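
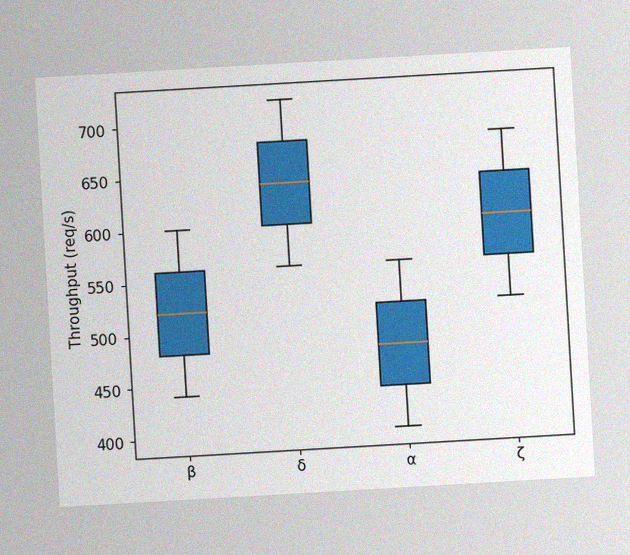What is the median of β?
520req/s

The chart is tilted about 3° counter-clockwise, with some photo noise. The median line in the β box sits at 520req/s.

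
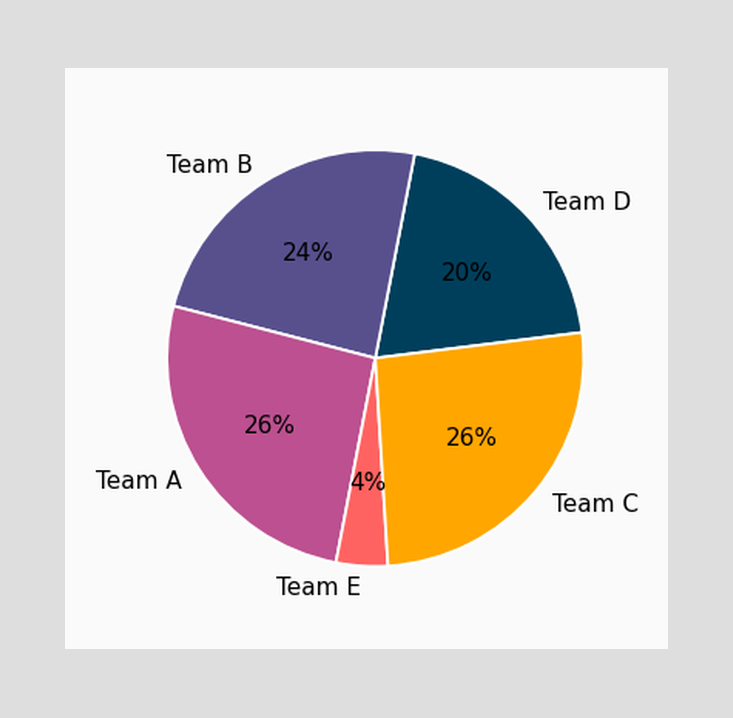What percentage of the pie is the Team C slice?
26%

The Team C slice takes up 26% of the pie.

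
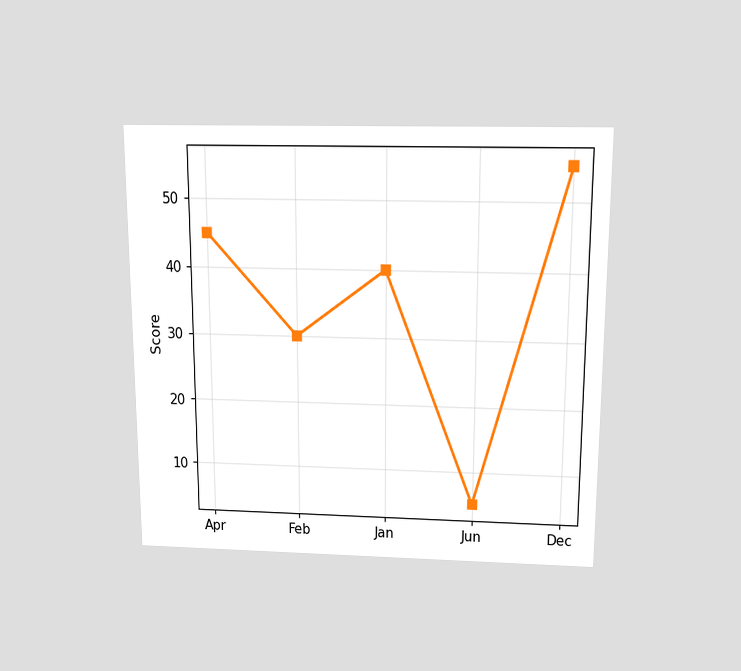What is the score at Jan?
The chart is viewed slightly from above. At Jan, the line is at 40.

40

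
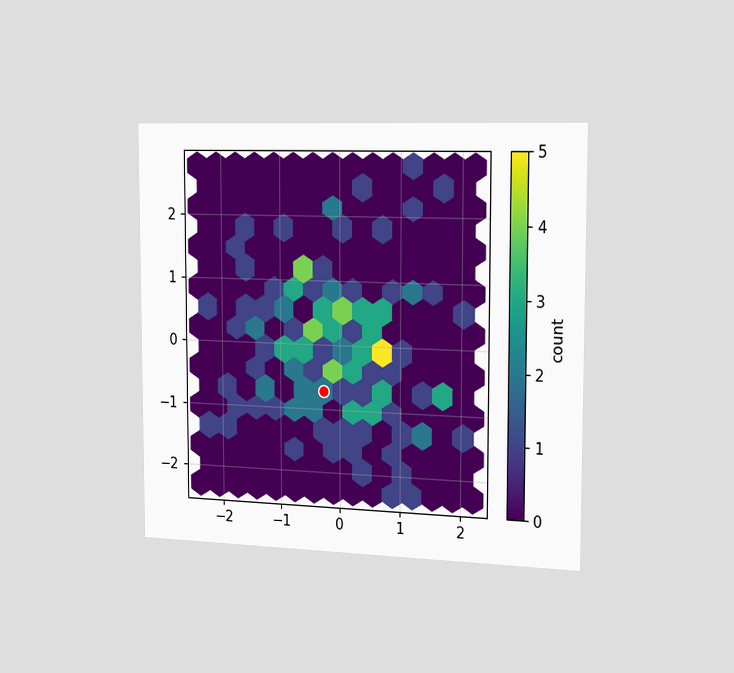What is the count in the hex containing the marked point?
2

The chart is viewed slightly from the right. The marked hex reads 2 on the colorbar.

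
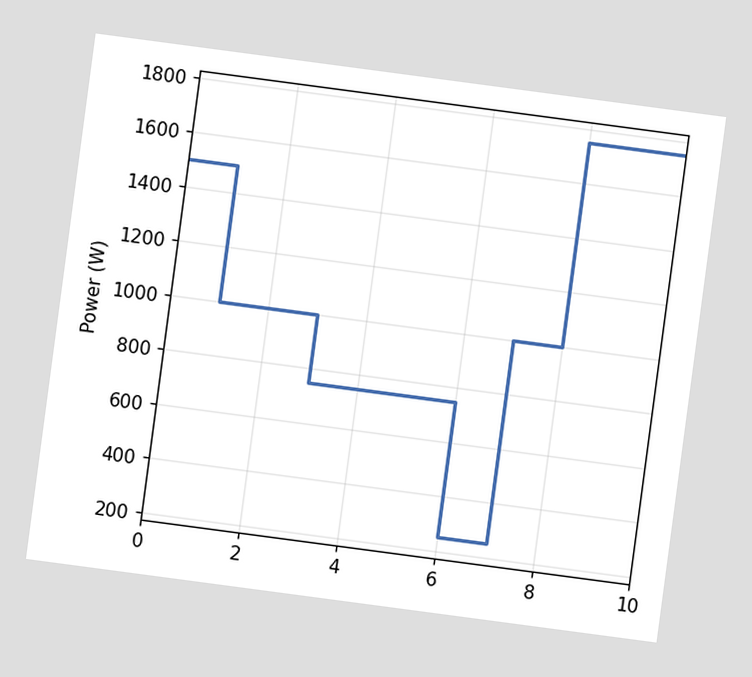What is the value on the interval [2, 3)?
1000W

The chart is tilted about 8° clockwise. On [2, 3) the step sits at 1000W.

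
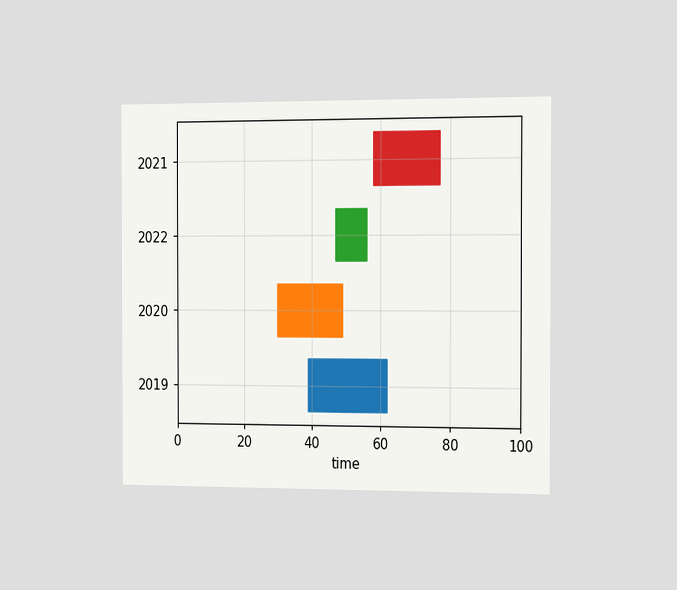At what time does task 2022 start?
The chart is viewed slightly from the right. The 2022 bar begins at t=47.

47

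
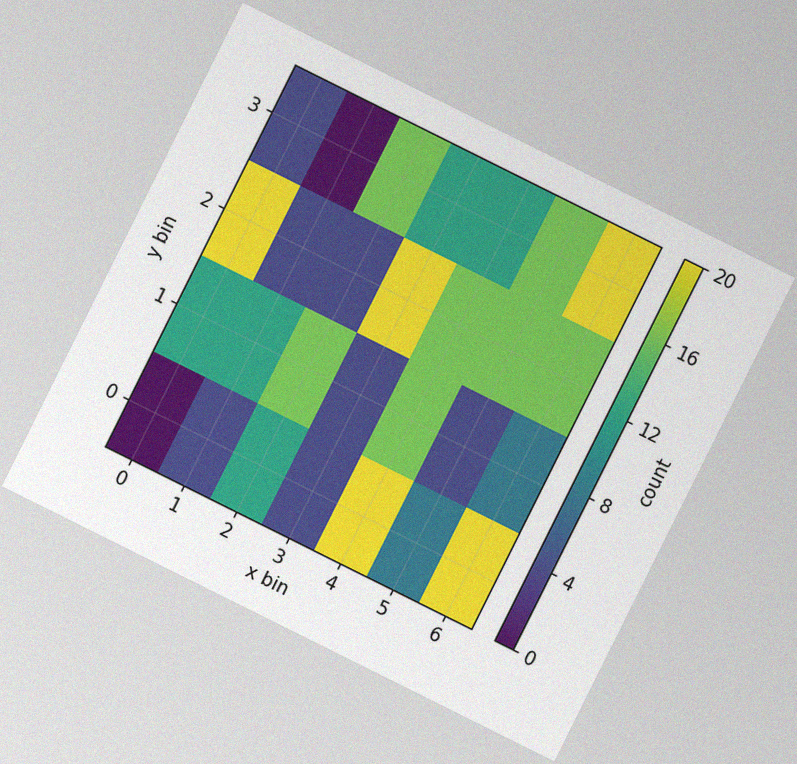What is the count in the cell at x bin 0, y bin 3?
4

The chart is tilted about 26° clockwise, with some photo noise. Matching the cell (0, 3) against the colorbar gives 4.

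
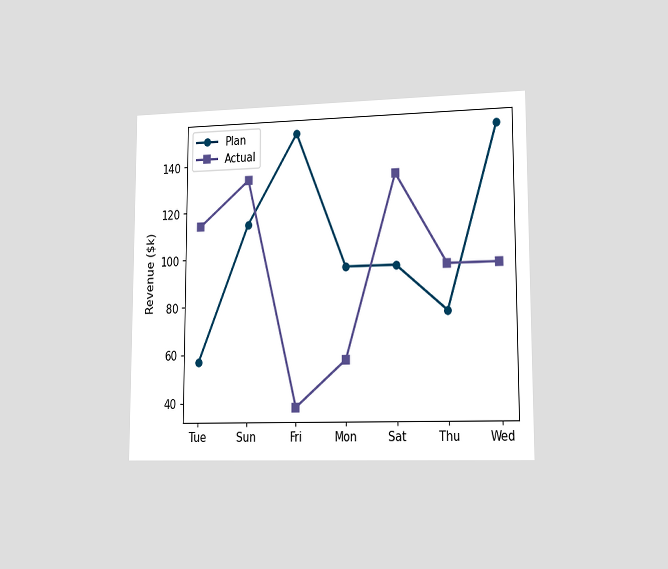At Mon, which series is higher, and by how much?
Plan, by $38k

The chart is viewed slightly from the right. At Mon, Plan sits above the other line by $38k.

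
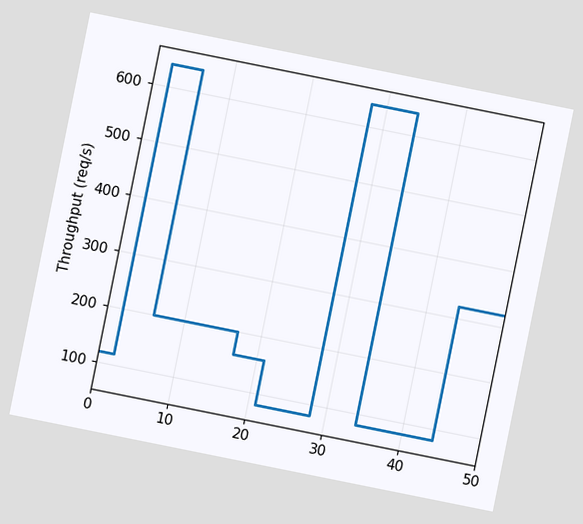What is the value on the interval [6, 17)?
200req/s

The chart is tilted about 11° clockwise. On [6, 17) the step sits at 200req/s.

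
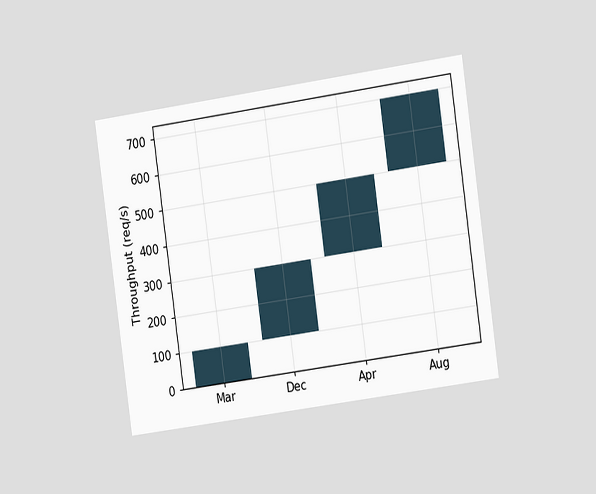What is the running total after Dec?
The chart is tilted about 8° counter-clockwise and viewed slightly from the right. After Dec the running total reaches 300req/s.

300req/s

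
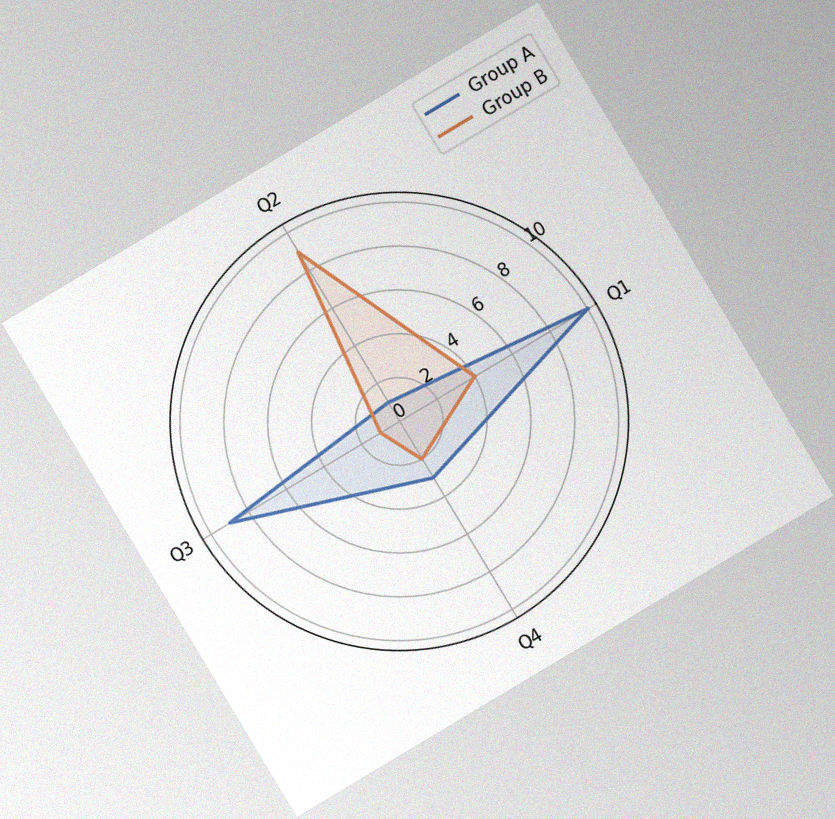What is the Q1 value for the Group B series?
The chart is tilted about 31° counter-clockwise, with some photo noise. On the Q1 axis, Group B reaches 4.

4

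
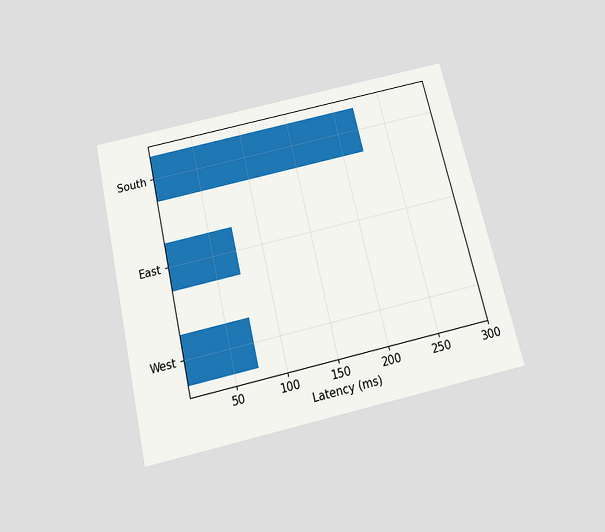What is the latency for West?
74ms

The chart is tilted about 13° counter-clockwise and viewed slightly from below. Reading along the chart's x-axis, the West bar reaches 74ms.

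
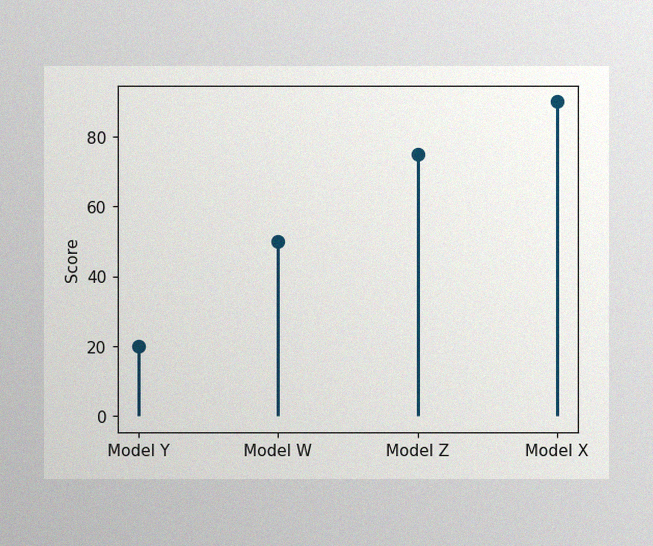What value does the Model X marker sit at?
90

The image has some photo noise and uneven lighting. The Model X marker sits at 90.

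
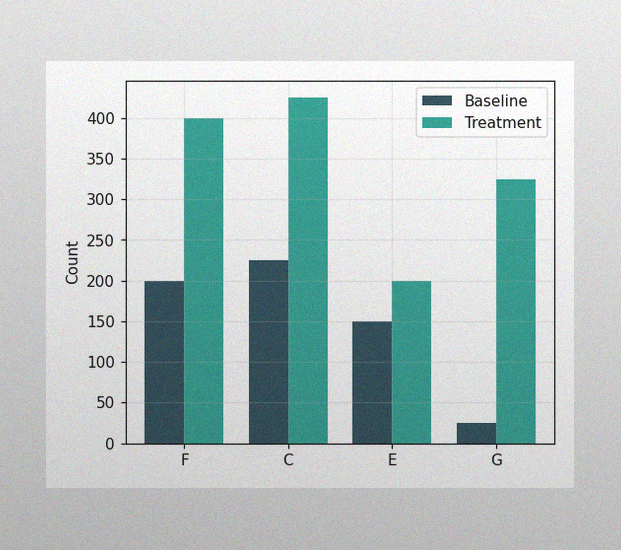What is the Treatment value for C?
425

The image has some photo noise and uneven lighting. The Treatment bar at C reaches 425 on the y-axis.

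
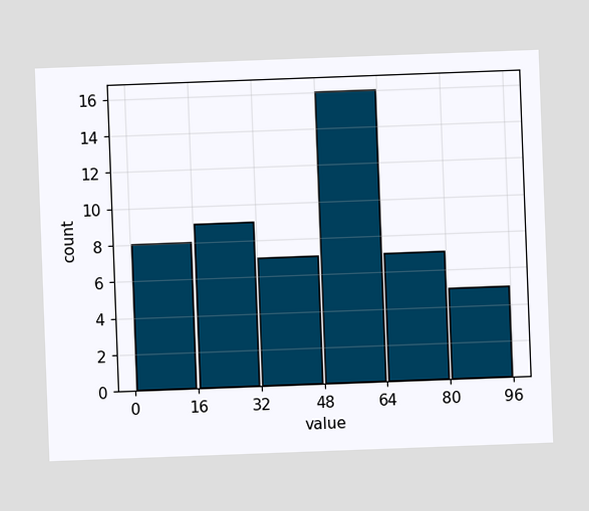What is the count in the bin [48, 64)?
16

The chart is tilted about 2° counter-clockwise. The [48, 64) bin has height 16.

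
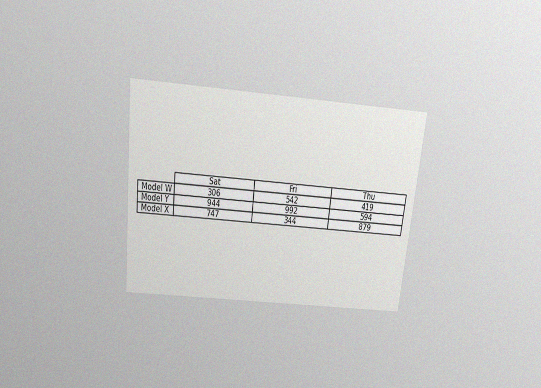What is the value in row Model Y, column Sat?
944

The chart is tilted about 6° clockwise and viewed slightly from above, with some photo noise. The (Model Y, Sat) cell reads 944.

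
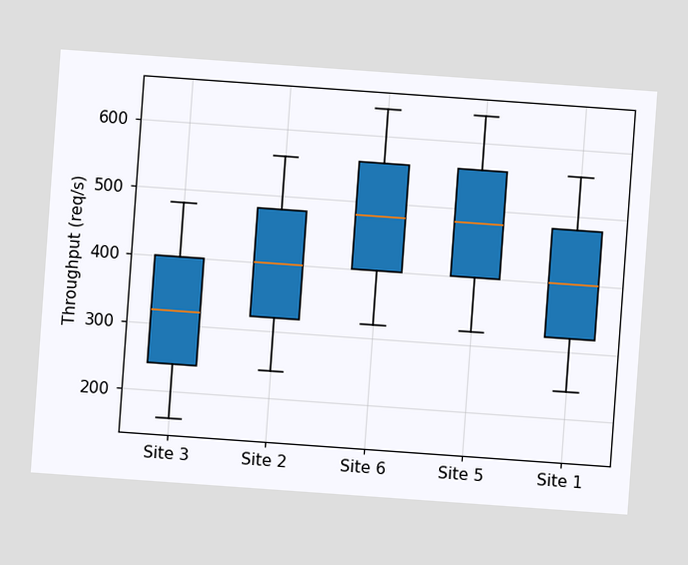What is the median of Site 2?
400req/s

The chart is tilted about 4° clockwise. The median line in the Site 2 box sits at 400req/s.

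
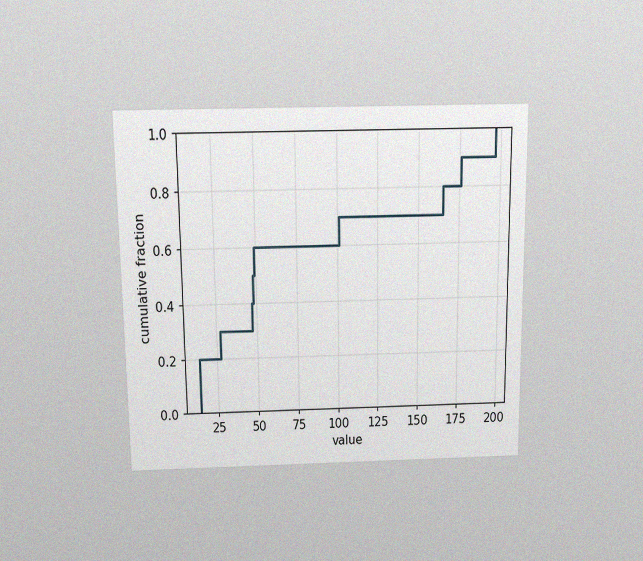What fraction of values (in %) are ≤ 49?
The chart is viewed slightly from above, with some photo noise. At x=49 the ECDF step is at 60%.

60%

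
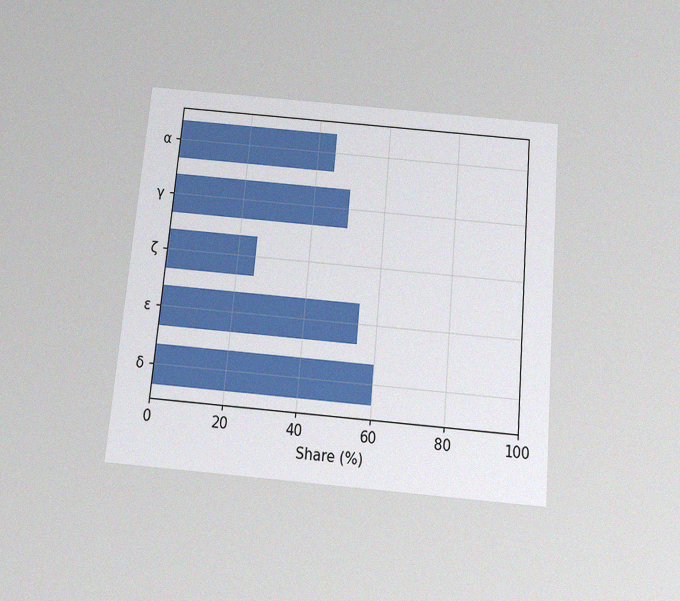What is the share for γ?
The chart is tilted about 5° clockwise and viewed slightly from below, with some photo noise. Reading along the chart's x-axis, the γ bar reaches 50%.

50%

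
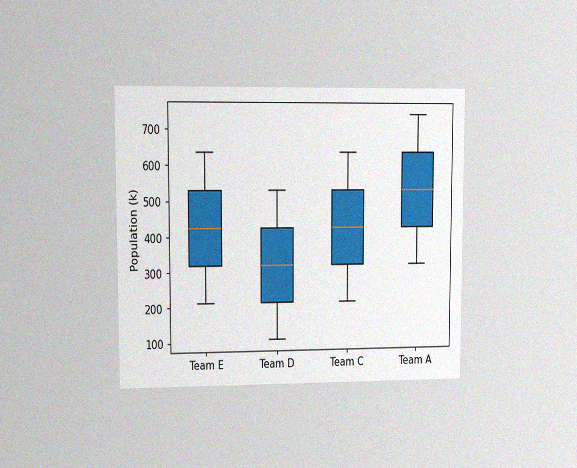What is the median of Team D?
The chart is viewed at a slight angle, with some photo noise. The median line in the Team D box sits at 318k.

318k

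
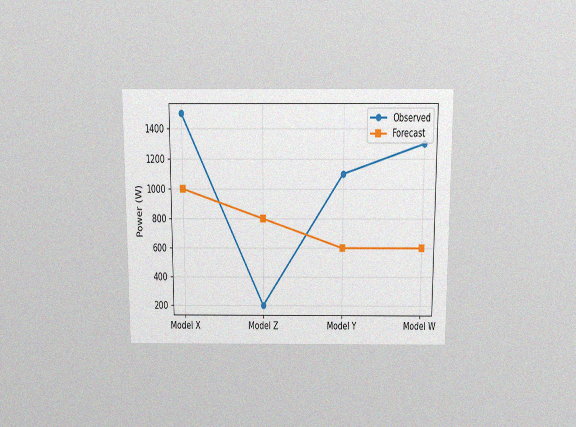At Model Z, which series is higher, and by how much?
Forecast, by 600W

The chart is viewed slightly from above, with some photo noise. At Model Z, Forecast sits above the other line by 600W.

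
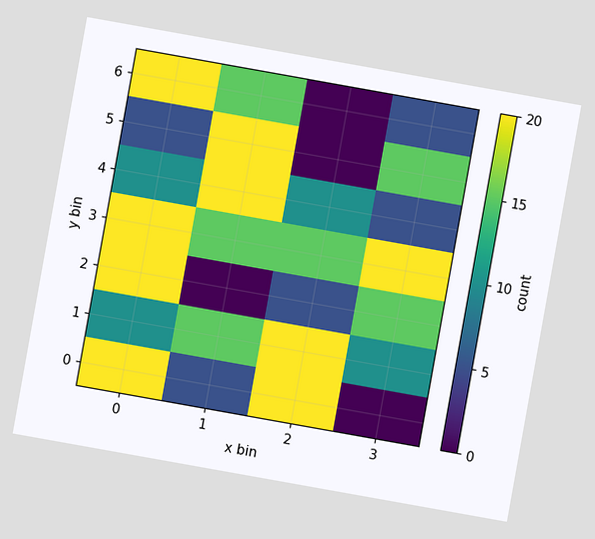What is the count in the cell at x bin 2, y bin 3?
15

The chart is tilted about 10° clockwise. Matching the cell (2, 3) against the colorbar gives 15.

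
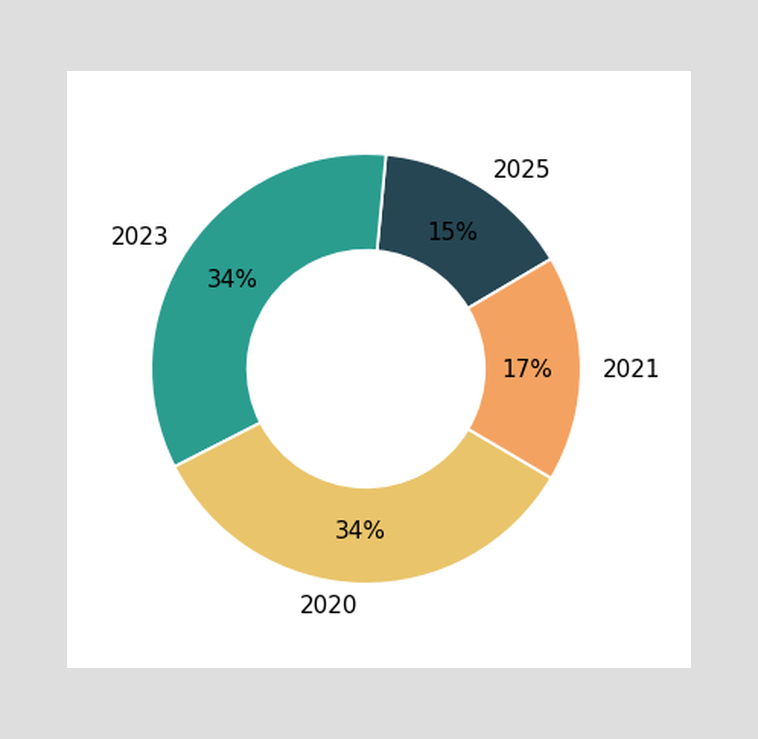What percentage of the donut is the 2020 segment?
34%

The 2020 segment takes up 34% of the ring.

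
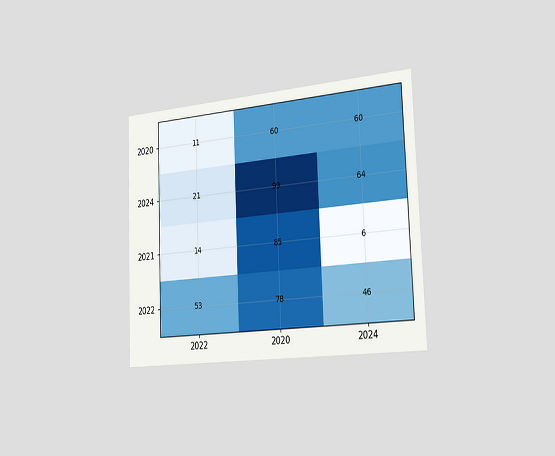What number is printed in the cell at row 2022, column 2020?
The chart is tilted about 2° counter-clockwise and viewed slightly from the right. The (2022, 2020) cell reads 78.

78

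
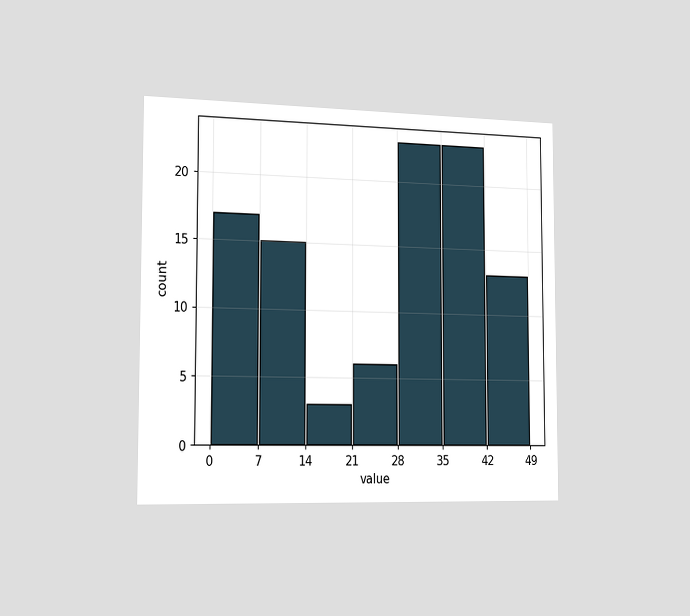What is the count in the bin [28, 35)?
23

The chart is viewed slightly from the left. The [28, 35) bin has height 23.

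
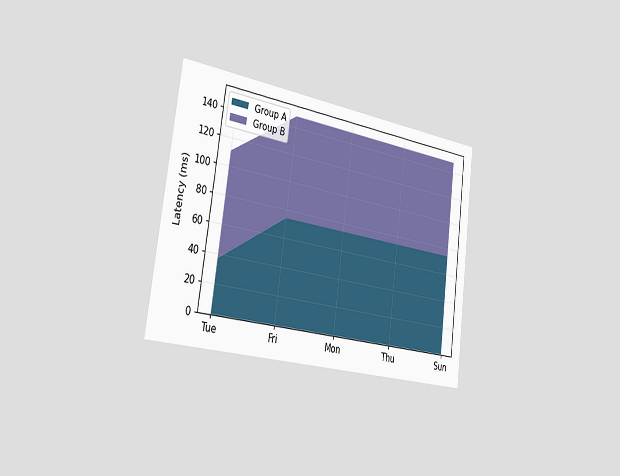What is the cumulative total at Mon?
148ms

The chart is tilted about 8° clockwise and viewed slightly from the left. The stacked total at Mon reaches 148ms.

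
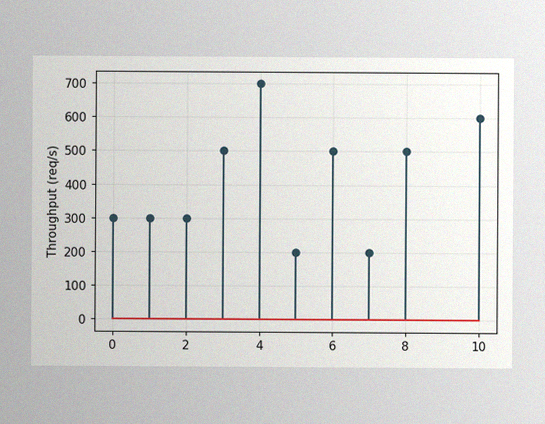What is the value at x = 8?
The image has some photo noise and uneven lighting. The stem at x=8 reaches 500req/s.

500req/s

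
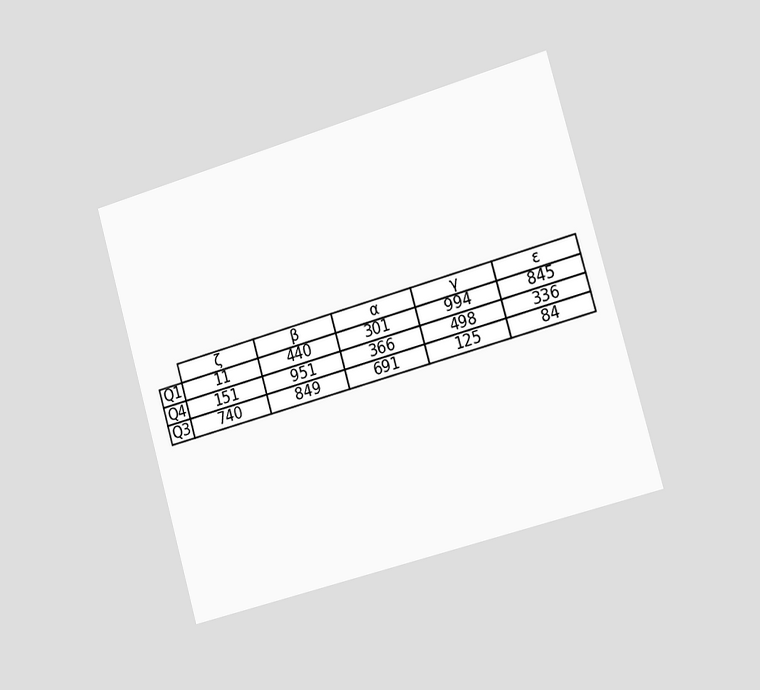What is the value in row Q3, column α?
691

The chart is tilted about 16° counter-clockwise and viewed slightly from the right. The (Q3, α) cell reads 691.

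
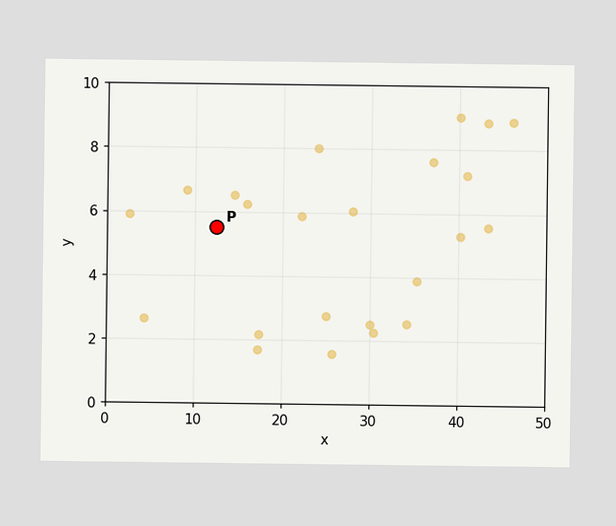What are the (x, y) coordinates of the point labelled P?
Following the gridlines from P to each axis, P sits at (12.5, 5.5).

(12.5, 5.5)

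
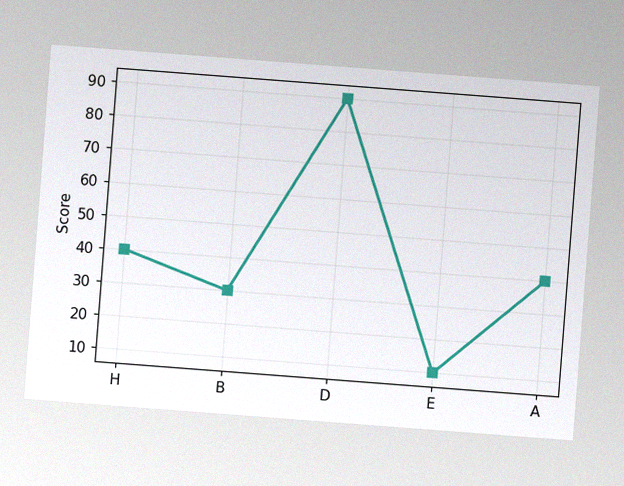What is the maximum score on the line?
90

The chart is tilted about 4° clockwise, with some photo noise. The highest point is at D, and reading across to the y-axis gives 90.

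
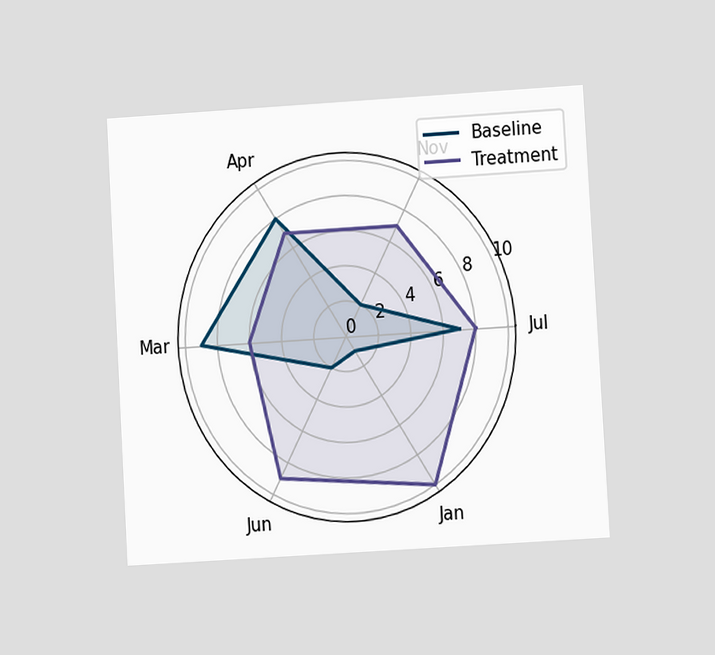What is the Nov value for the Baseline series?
2

The chart is tilted about 3° counter-clockwise and viewed at a slight angle. On the Nov axis, Baseline reaches 2.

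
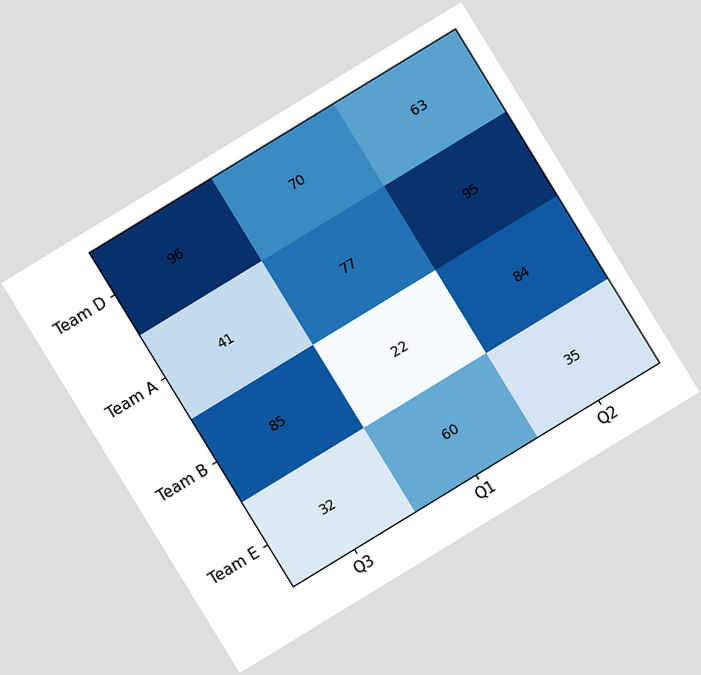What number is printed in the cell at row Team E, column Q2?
35

The chart is tilted about 31° counter-clockwise. The (Team E, Q2) cell reads 35.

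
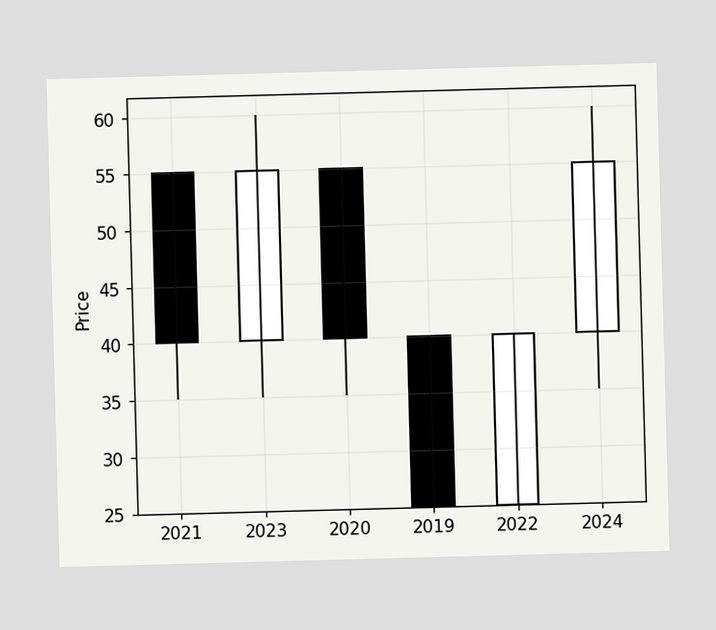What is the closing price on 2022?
40

The 2022 candle closes at 40.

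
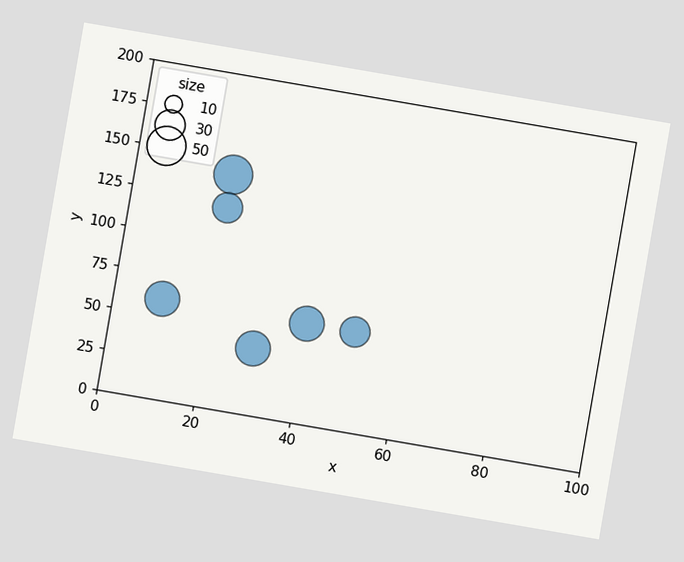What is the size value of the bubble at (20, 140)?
50

The chart is tilted about 10° clockwise. Matching the bubble at (20, 140) against the size legend gives 50.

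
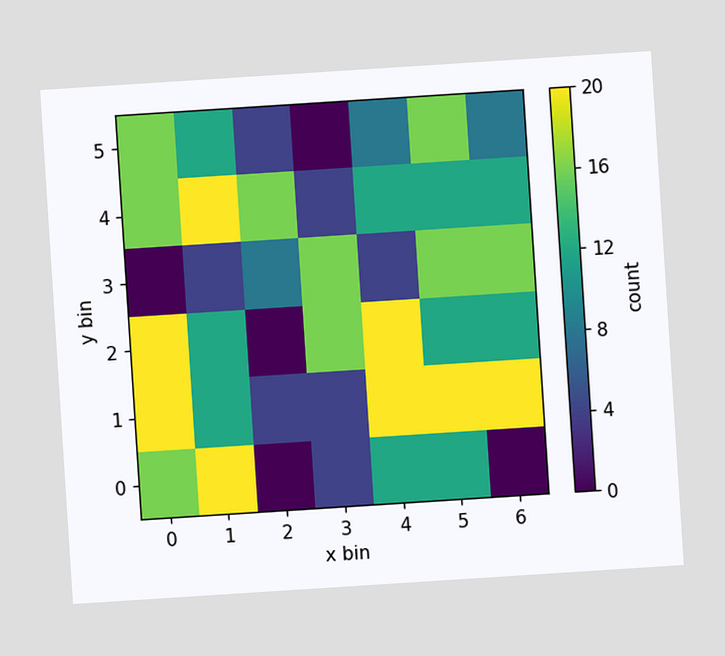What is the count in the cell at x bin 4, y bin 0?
The chart is tilted about 4° counter-clockwise. Matching the cell (4, 0) against the colorbar gives 12.

12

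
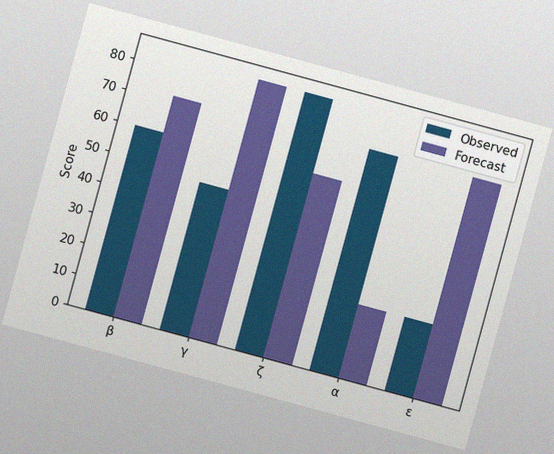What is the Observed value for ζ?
84

The chart is tilted about 15° clockwise, with some photo noise. The Observed bar at ζ reaches 84 on the y-axis.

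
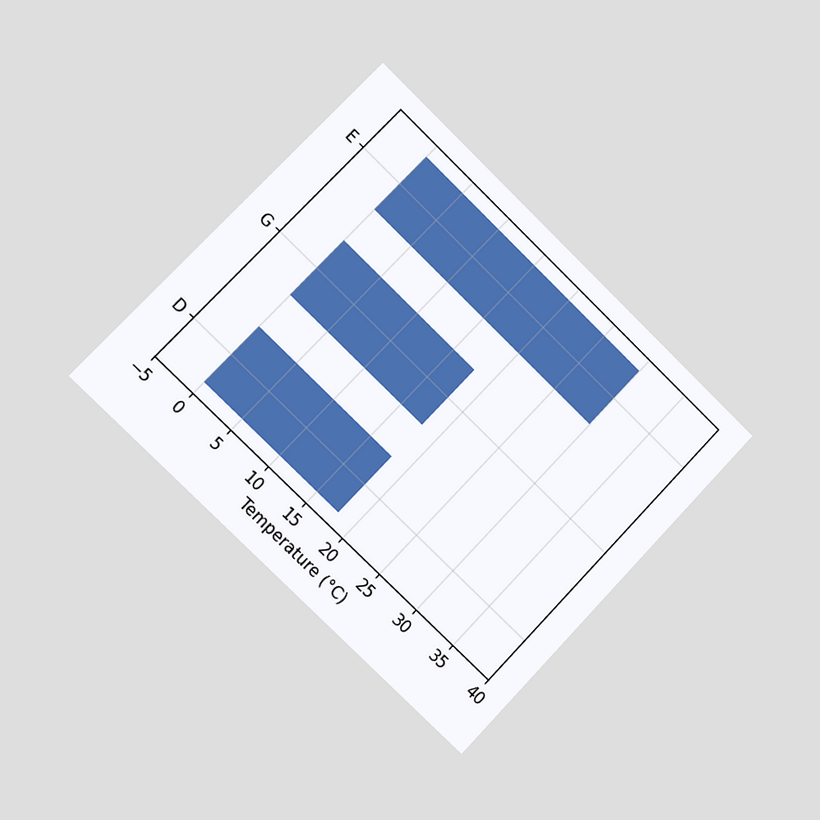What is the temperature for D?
18°C

The chart is tilted about 44° clockwise and viewed slightly from the left. Reading along the chart's x-axis, the D bar reaches 18°C.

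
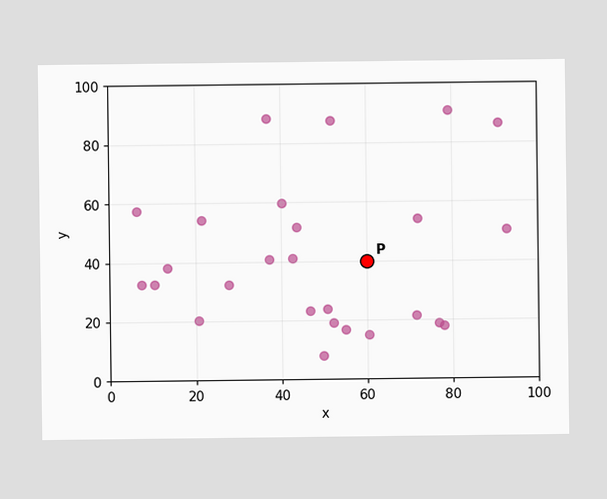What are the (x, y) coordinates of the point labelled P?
(60, 40)

Following the gridlines from P to each axis, P sits at (60, 40).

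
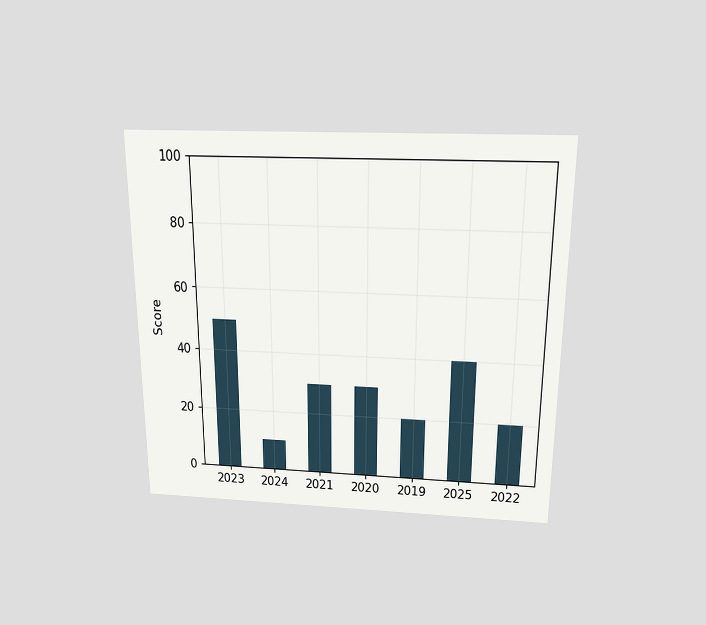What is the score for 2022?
20

The chart is viewed slightly from above. Reading along the chart's y-axis, the 2022 bar reaches 20.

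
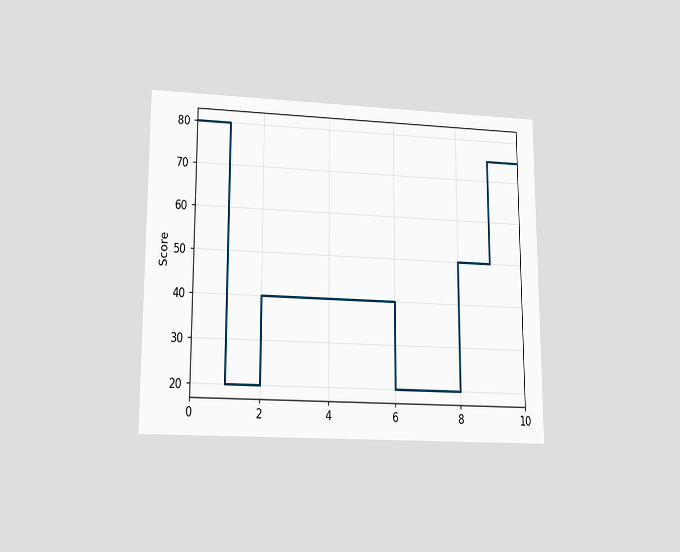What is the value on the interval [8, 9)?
The chart is viewed slightly from below. On [8, 9) the step sits at 50.

50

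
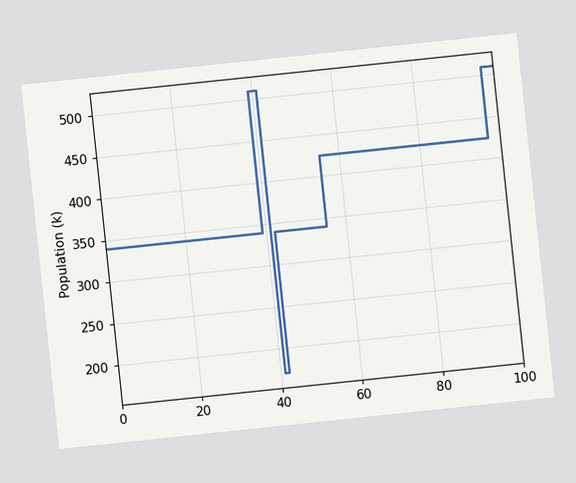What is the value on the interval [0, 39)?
The chart is tilted about 6° counter-clockwise. On [0, 39) the step sits at 340k.

340k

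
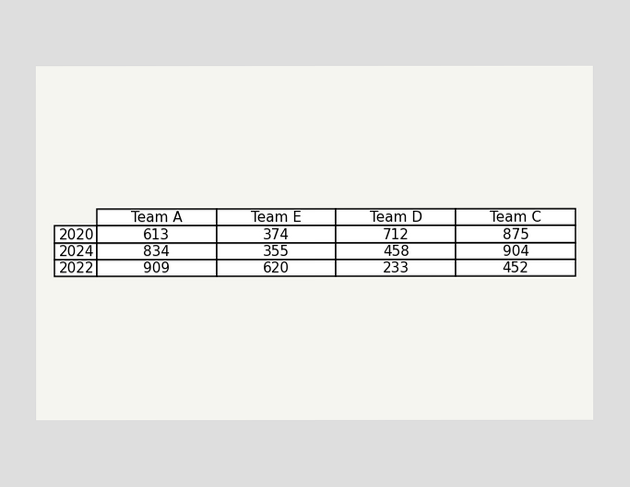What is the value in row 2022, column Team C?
452

The (2022, Team C) cell reads 452.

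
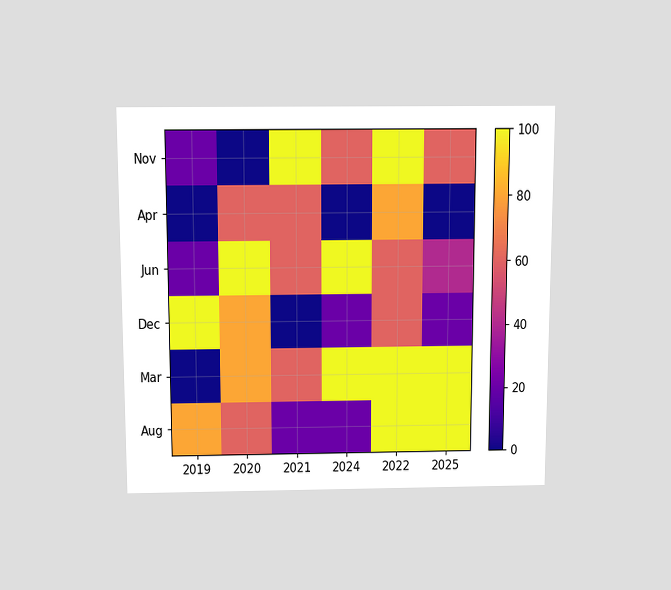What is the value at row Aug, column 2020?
The chart is viewed slightly from above. Matching cell (Aug, 2020) against the colorbar gives 60.

60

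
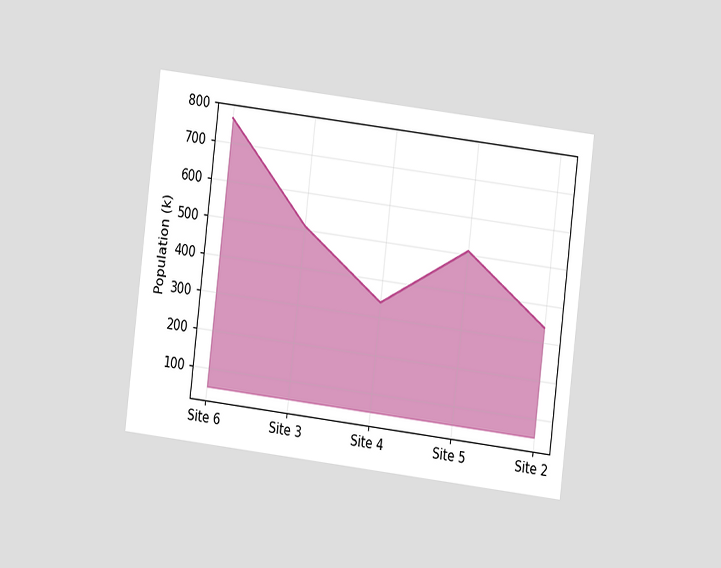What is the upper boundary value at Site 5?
510k

The chart is tilted about 7° clockwise and viewed at a slight angle. At Site 5 the upper boundary is at 510k.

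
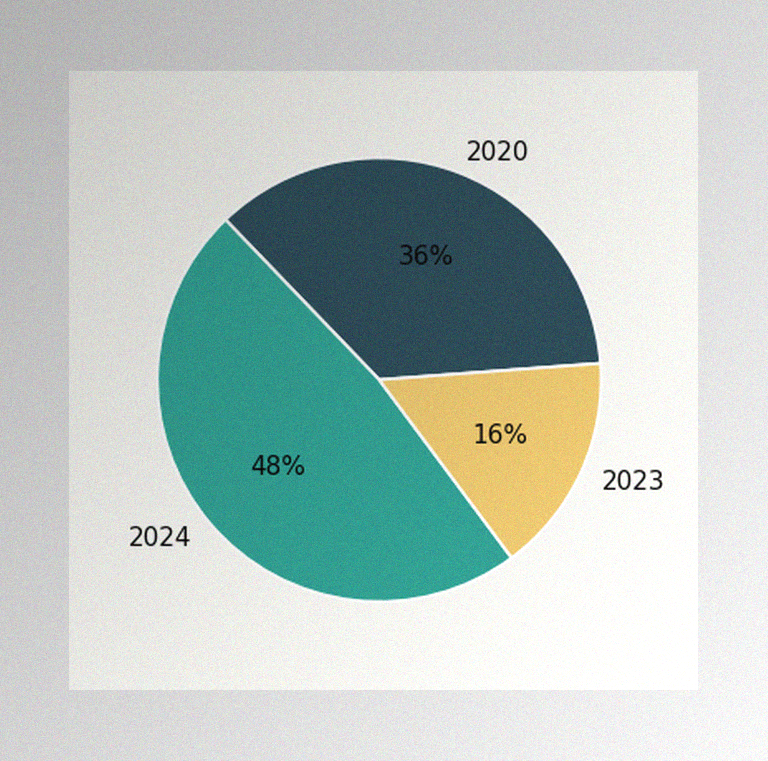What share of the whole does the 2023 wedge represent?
16%

The image has some photo noise and uneven lighting. The 2023 slice takes up 16% of the pie.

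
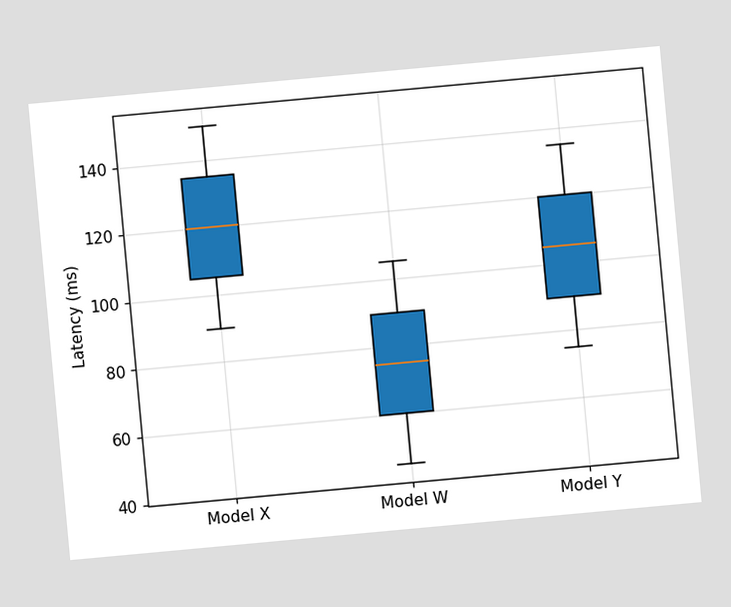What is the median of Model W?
75ms

The chart is tilted about 5° counter-clockwise. The median line in the Model W box sits at 75ms.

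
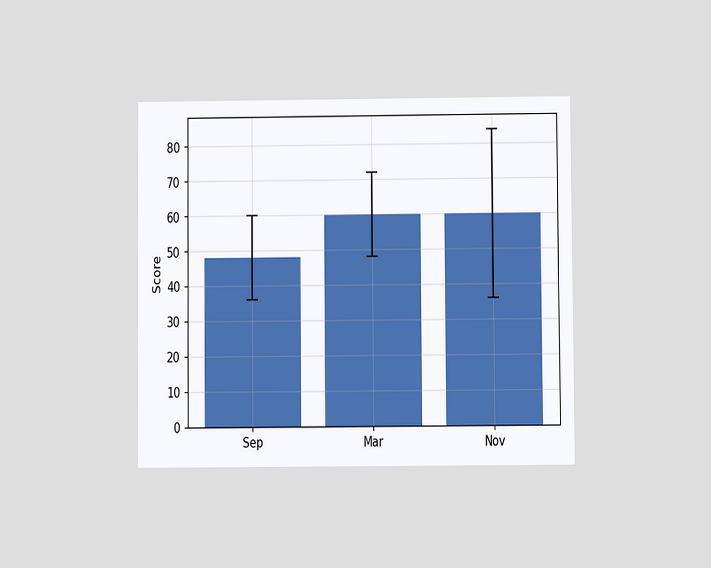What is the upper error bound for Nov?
The chart is viewed at a slight angle. The Nov bar's upper whisker reaches 84.

84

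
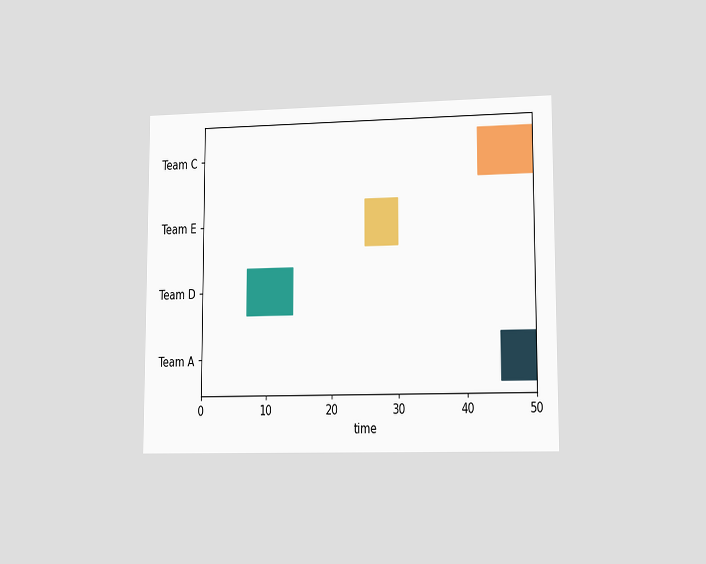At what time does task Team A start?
45

The chart is viewed slightly from the right. The Team A bar begins at t=45.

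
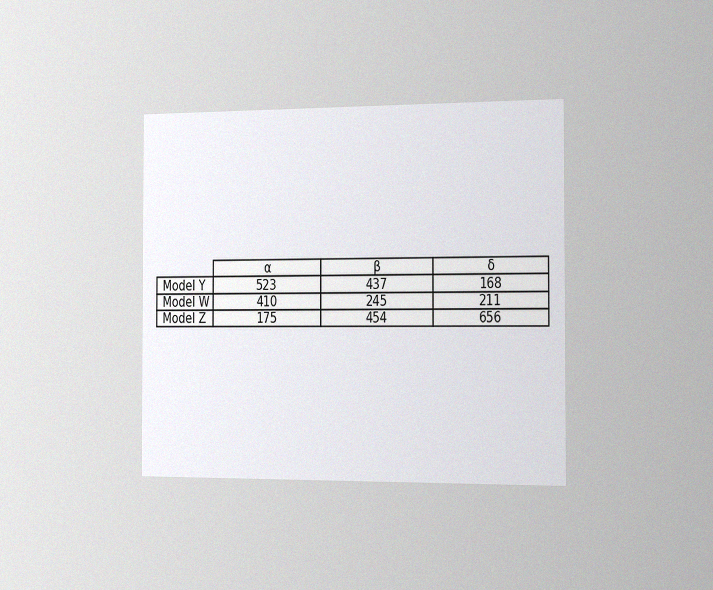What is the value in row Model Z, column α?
The chart is viewed slightly from the right, with some photo noise. The (Model Z, α) cell reads 175.

175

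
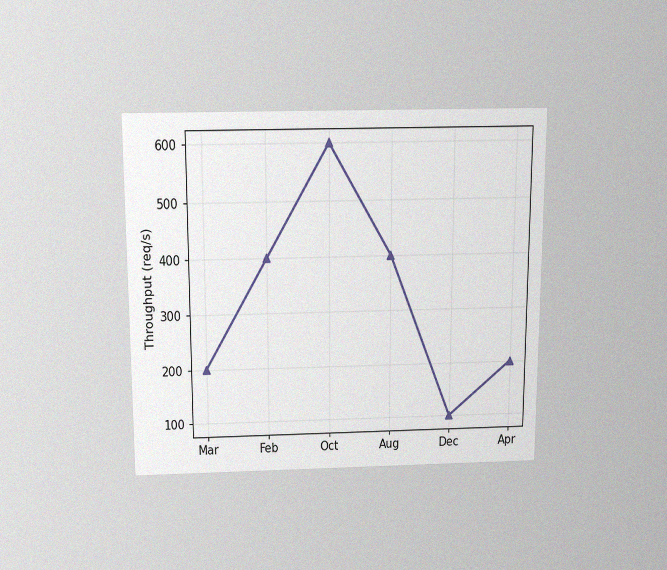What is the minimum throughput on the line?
100req/s

The chart is viewed slightly from above, with some photo noise. The lowest point is at Dec, and reading across to the y-axis gives 100req/s.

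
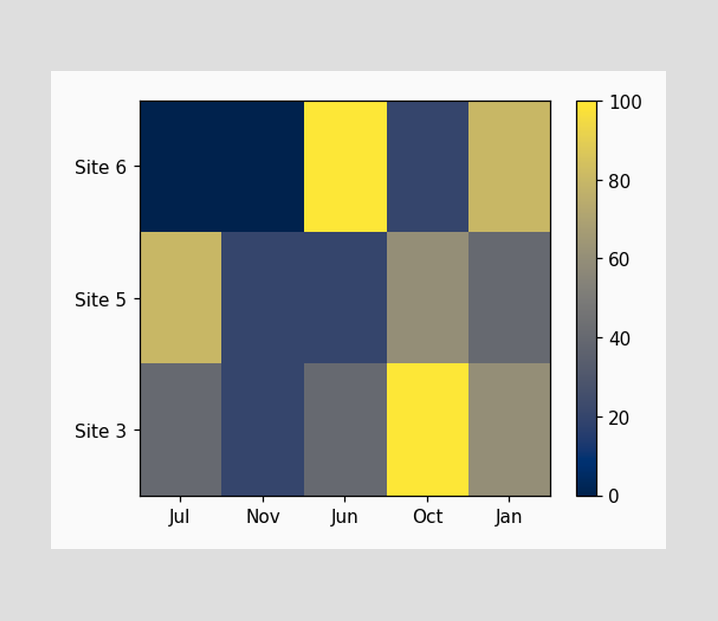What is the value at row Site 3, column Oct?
Matching cell (Site 3, Oct) against the colorbar gives 100.

100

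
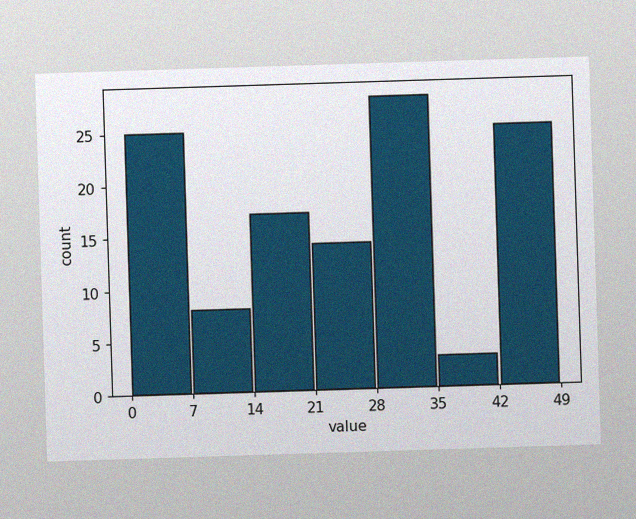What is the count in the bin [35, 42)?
3

The image has some photo noise and uneven lighting. The [35, 42) bin has height 3.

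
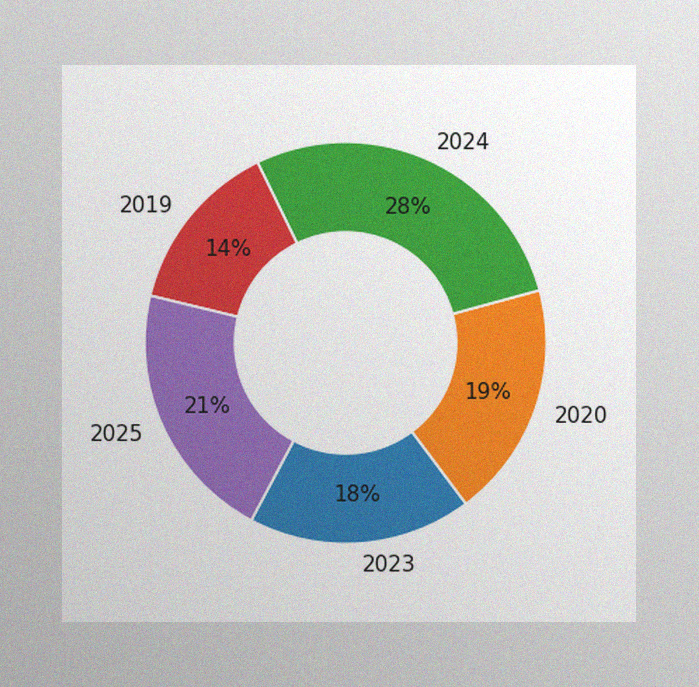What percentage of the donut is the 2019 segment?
14%

The image has some photo noise and uneven lighting. The 2019 segment takes up 14% of the ring.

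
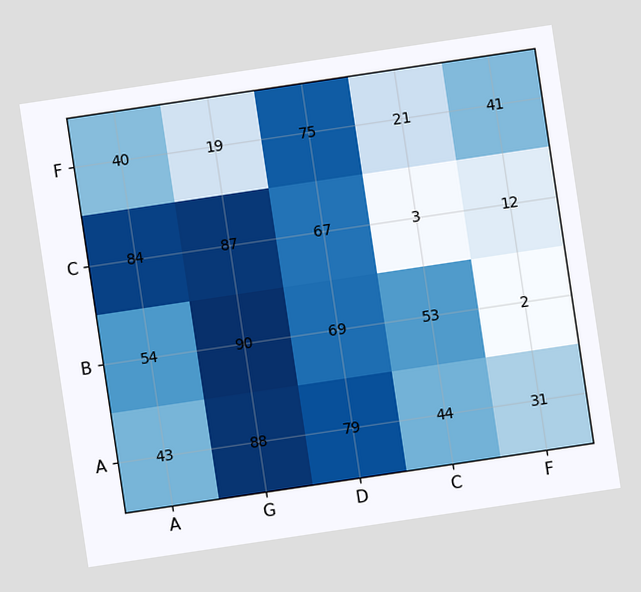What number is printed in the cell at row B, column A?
The chart is tilted about 8° counter-clockwise. The (B, A) cell reads 54.

54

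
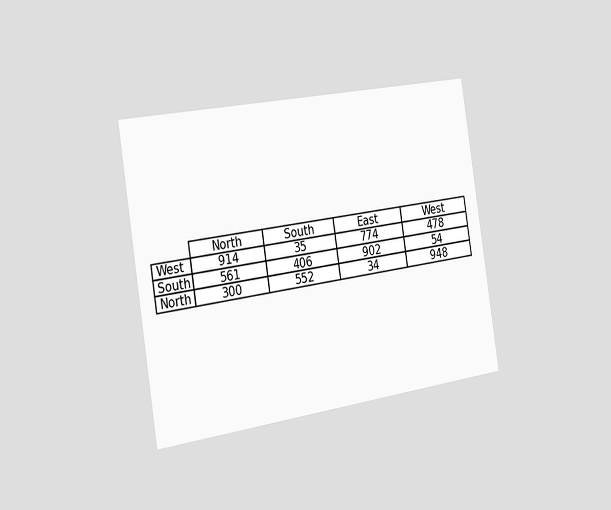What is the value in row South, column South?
The chart is tilted about 9° counter-clockwise and viewed slightly from the left. The (South, South) cell reads 406.

406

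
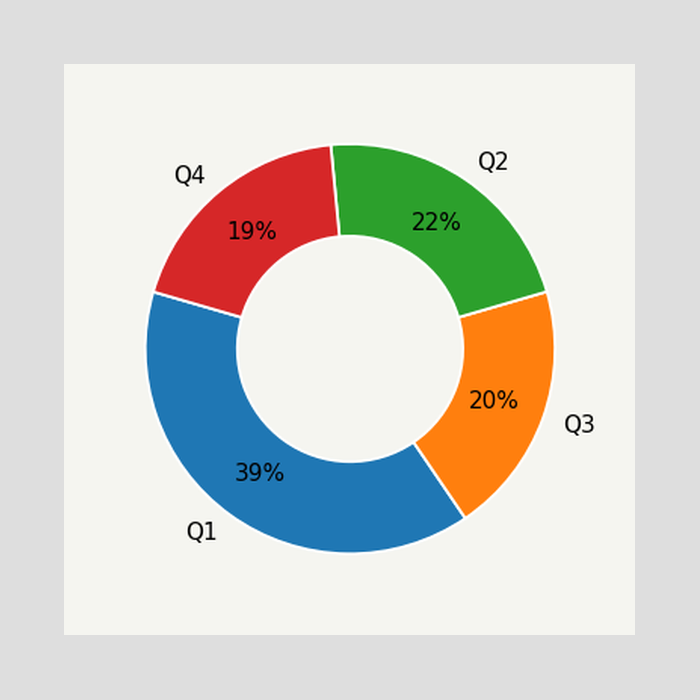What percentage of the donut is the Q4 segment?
19%

The Q4 segment takes up 19% of the ring.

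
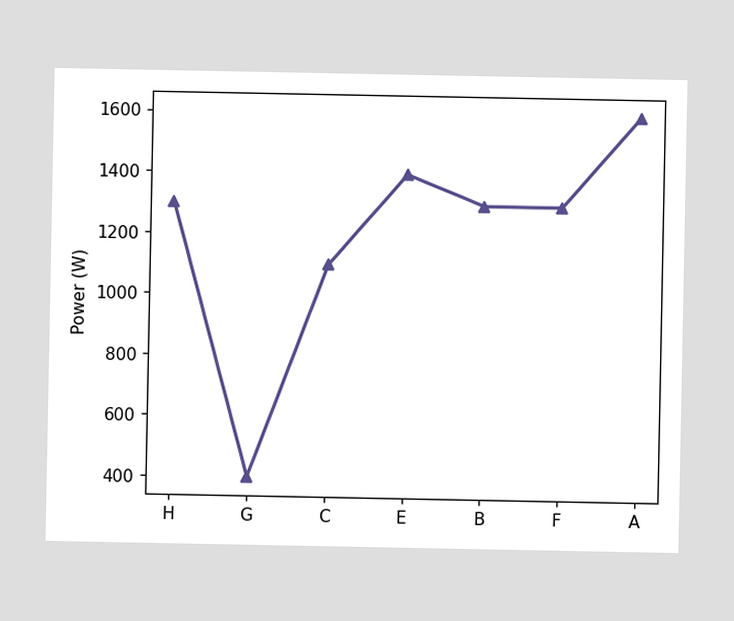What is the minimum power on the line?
The lowest point is at G, and reading across to the y-axis gives 400W.

400W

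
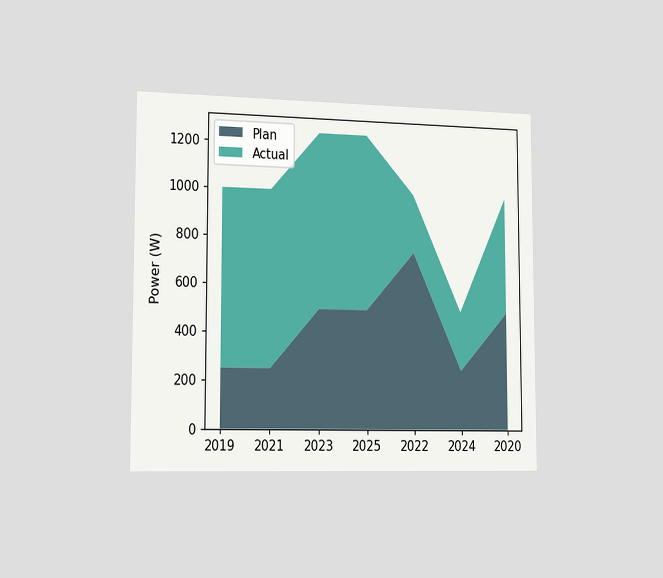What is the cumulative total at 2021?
The chart is viewed slightly from the left. The stacked total at 2021 reaches 1000W.

1000W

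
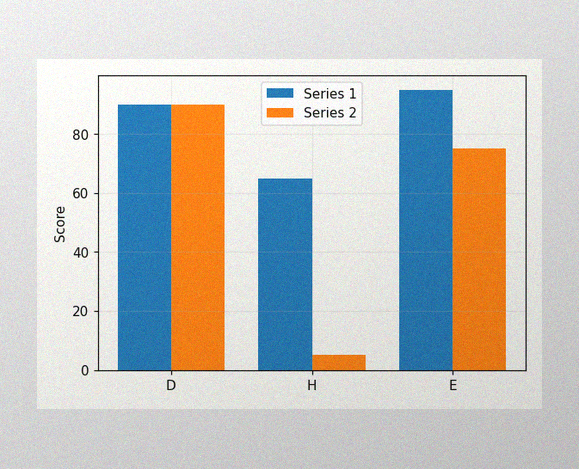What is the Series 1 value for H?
65

The image has some photo noise and uneven lighting. The Series 1 bar at H reaches 65 on the y-axis.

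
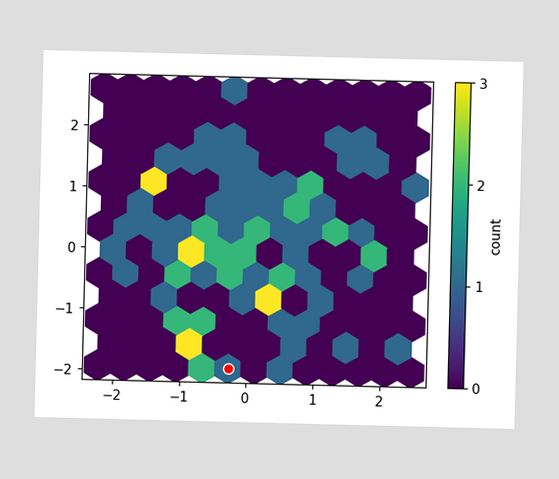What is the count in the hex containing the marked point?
1

The marked hex reads 1 on the colorbar.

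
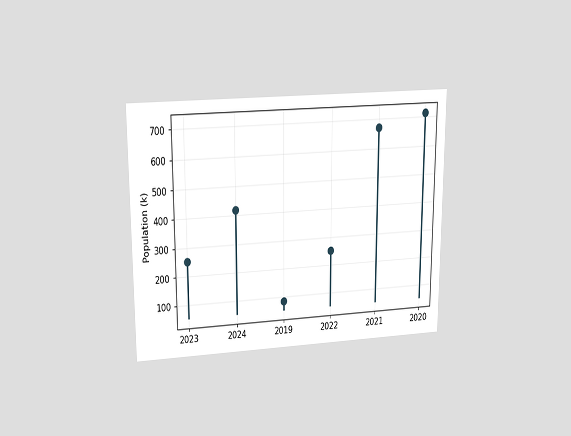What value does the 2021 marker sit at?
672k

The chart is viewed slightly from above. The 2021 marker sits at 672k.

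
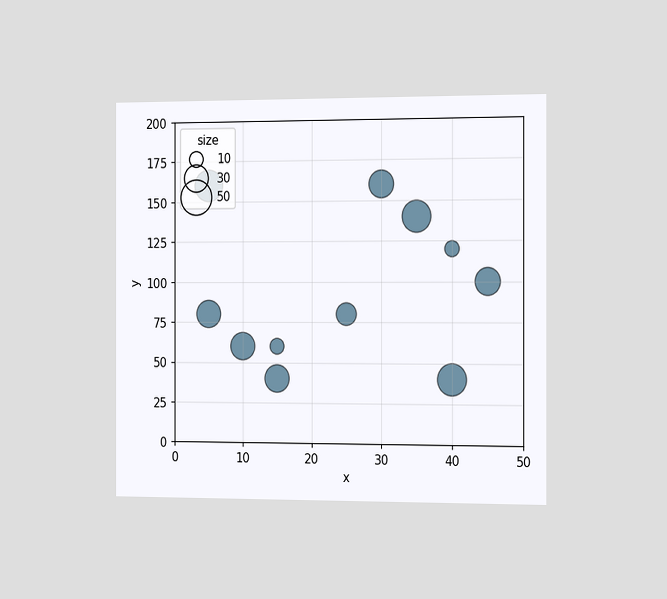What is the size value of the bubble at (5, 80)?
30

The chart is viewed slightly from the right. Matching the bubble at (5, 80) against the size legend gives 30.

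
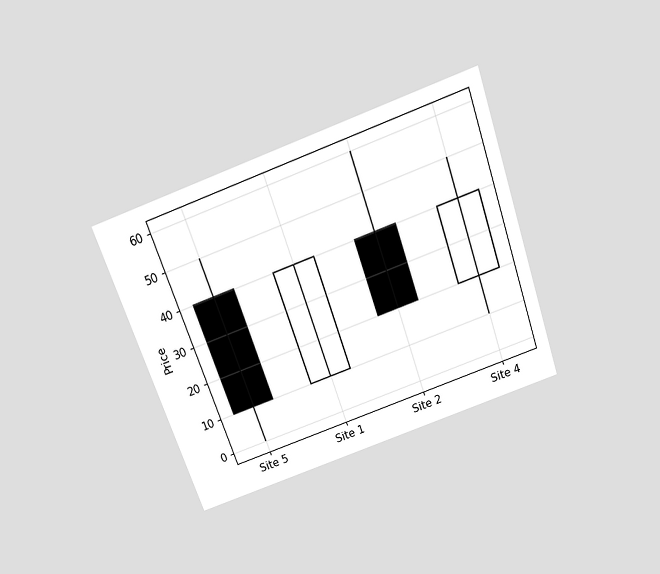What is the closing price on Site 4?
The chart is tilted about 20° counter-clockwise and viewed slightly from above. The Site 4 candle closes at 40.

40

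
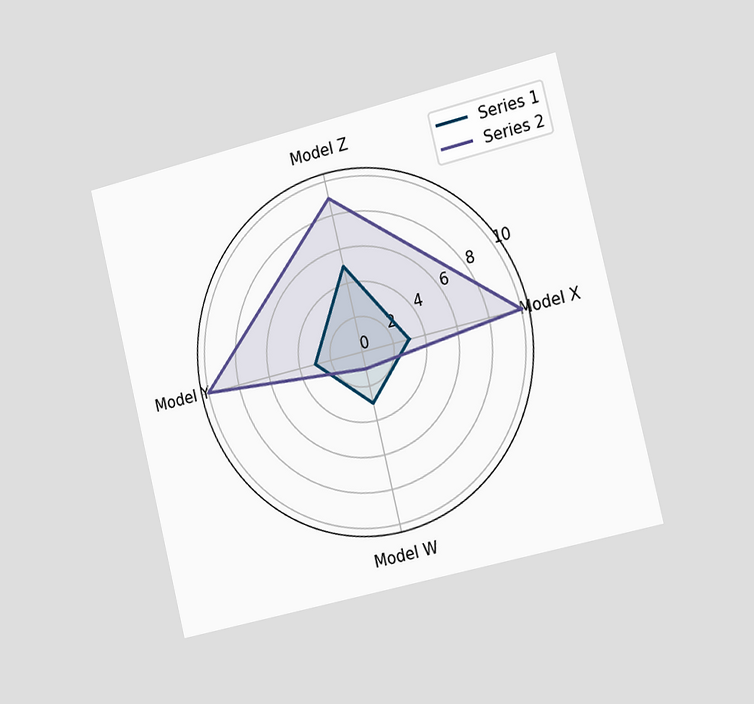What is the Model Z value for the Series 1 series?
5

The chart is tilted about 13° counter-clockwise and viewed slightly from the right. On the Model Z axis, Series 1 reaches 5.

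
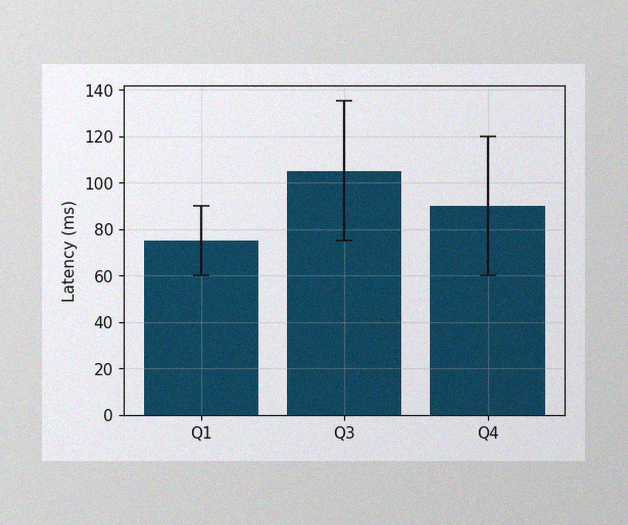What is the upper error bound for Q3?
135ms

The image has some photo noise and uneven lighting. The Q3 bar's upper whisker reaches 135ms.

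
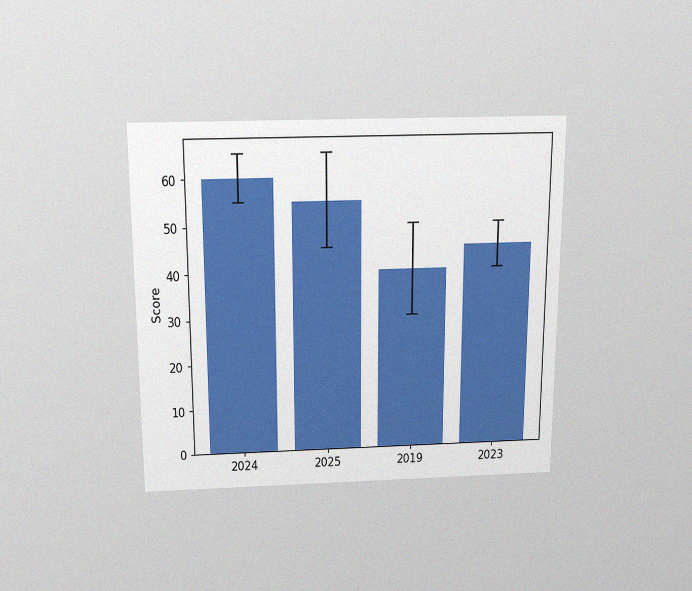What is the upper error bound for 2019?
50

The chart is viewed slightly from above, with some photo noise. The 2019 bar's upper whisker reaches 50.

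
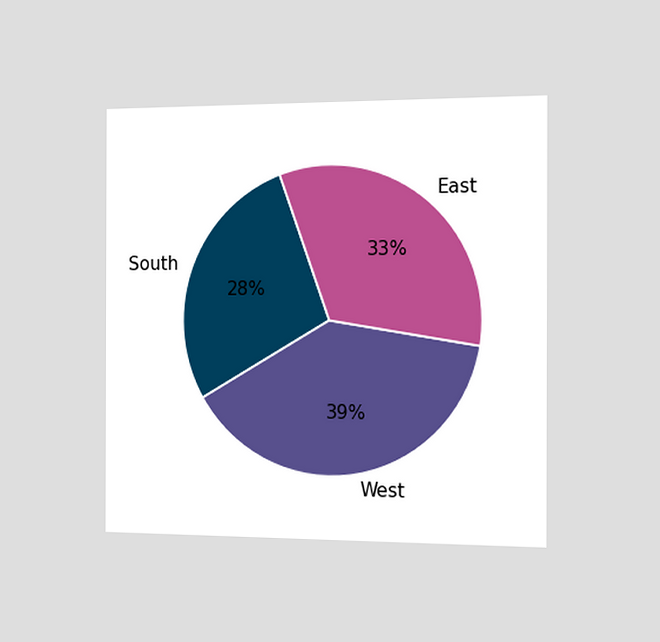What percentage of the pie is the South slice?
The chart is viewed slightly from the right. The South slice takes up 28% of the pie.

28%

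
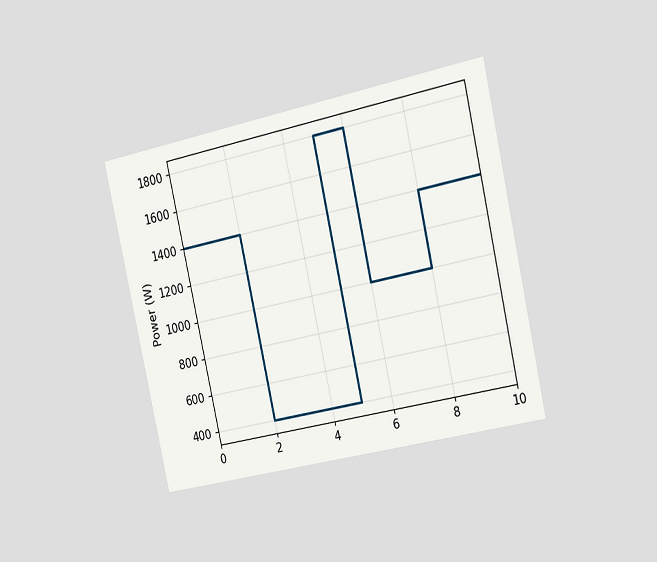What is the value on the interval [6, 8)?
1000W

The chart is tilted about 13° counter-clockwise and viewed slightly from the right. On [6, 8) the step sits at 1000W.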